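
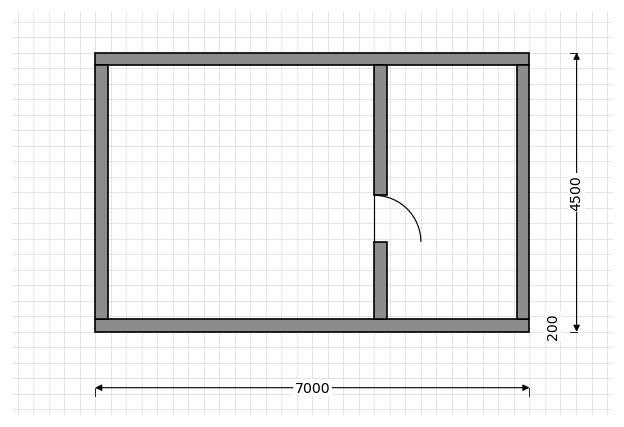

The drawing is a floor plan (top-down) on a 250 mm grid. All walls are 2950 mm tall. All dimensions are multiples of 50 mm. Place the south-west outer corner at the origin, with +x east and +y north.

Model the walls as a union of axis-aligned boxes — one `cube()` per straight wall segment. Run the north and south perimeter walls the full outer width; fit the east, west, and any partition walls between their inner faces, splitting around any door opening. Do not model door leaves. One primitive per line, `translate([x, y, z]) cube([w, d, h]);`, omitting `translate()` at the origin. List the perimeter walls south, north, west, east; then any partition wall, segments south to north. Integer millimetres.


cube([7000, 200, 2950]);
translate([0, 4300, 0]) cube([7000, 200, 2950]);
translate([0, 200, 0]) cube([200, 4100, 2950]);
translate([6800, 200, 0]) cube([200, 4100, 2950]);
translate([4500, 200, 0]) cube([200, 1250, 2950]);
translate([4500, 2200, 0]) cube([200, 2100, 2950]);


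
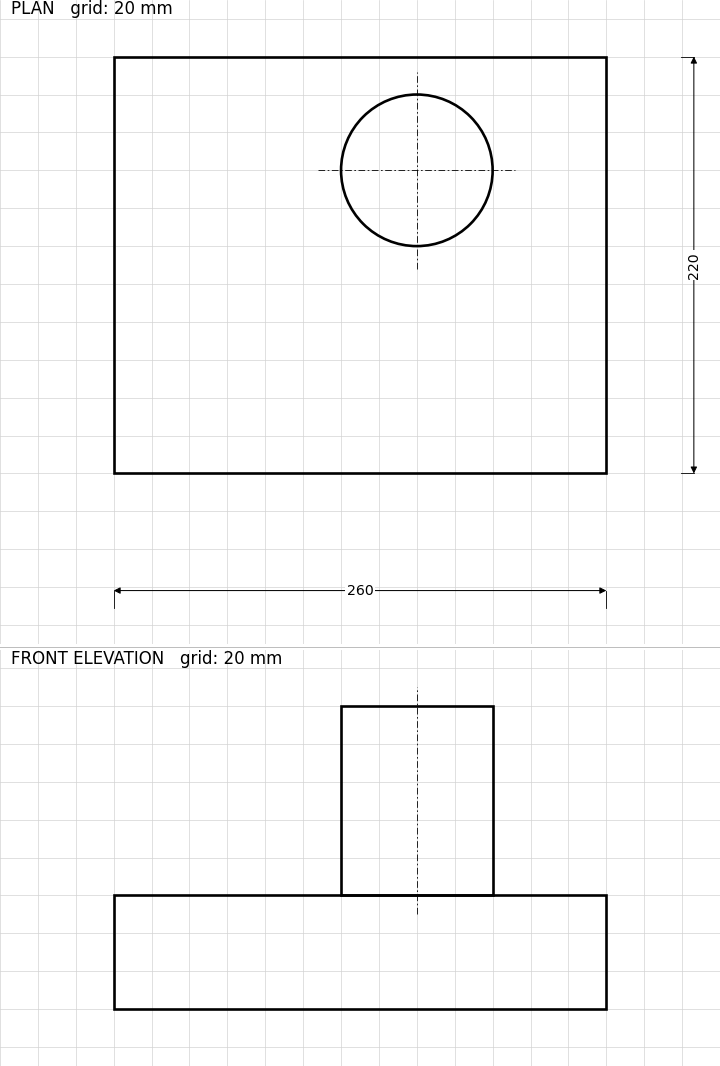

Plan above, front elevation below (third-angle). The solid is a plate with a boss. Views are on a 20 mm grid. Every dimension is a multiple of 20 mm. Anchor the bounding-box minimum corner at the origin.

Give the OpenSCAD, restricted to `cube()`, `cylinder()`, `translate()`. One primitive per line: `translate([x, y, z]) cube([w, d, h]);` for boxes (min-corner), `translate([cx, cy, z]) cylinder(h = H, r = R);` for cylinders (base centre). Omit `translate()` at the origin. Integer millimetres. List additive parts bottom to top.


cube([260, 220, 60]);
translate([160, 160, 60]) cylinder(h = 100, r = 40);


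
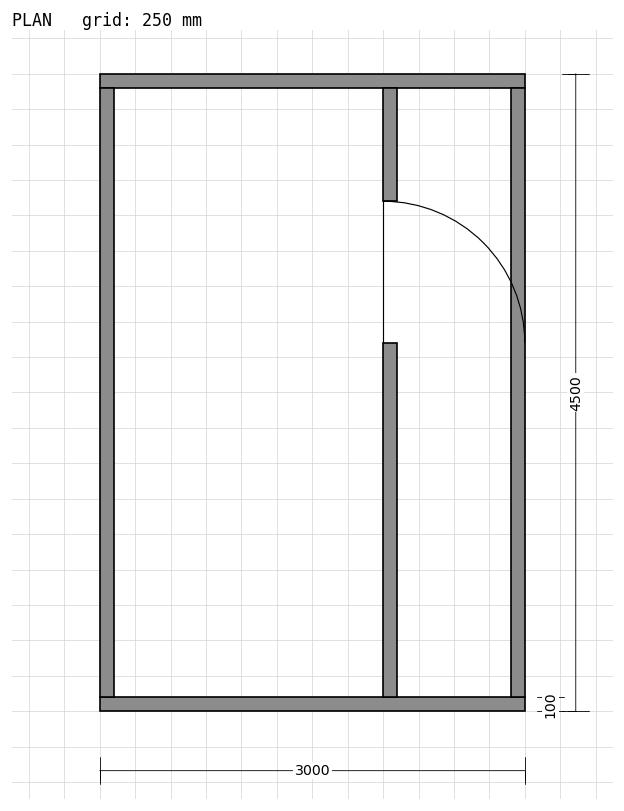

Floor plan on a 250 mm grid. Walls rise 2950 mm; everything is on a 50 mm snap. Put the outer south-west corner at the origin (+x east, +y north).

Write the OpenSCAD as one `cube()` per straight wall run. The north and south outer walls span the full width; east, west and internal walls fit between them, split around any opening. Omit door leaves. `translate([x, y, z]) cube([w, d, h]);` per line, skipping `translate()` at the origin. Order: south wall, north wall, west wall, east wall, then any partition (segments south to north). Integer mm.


cube([3000, 100, 2950]);
translate([0, 4400, 0]) cube([3000, 100, 2950]);
translate([0, 100, 0]) cube([100, 4300, 2950]);
translate([2900, 100, 0]) cube([100, 4300, 2950]);
translate([2000, 100, 0]) cube([100, 2500, 2950]);
translate([2000, 3600, 0]) cube([100, 800, 2950]);


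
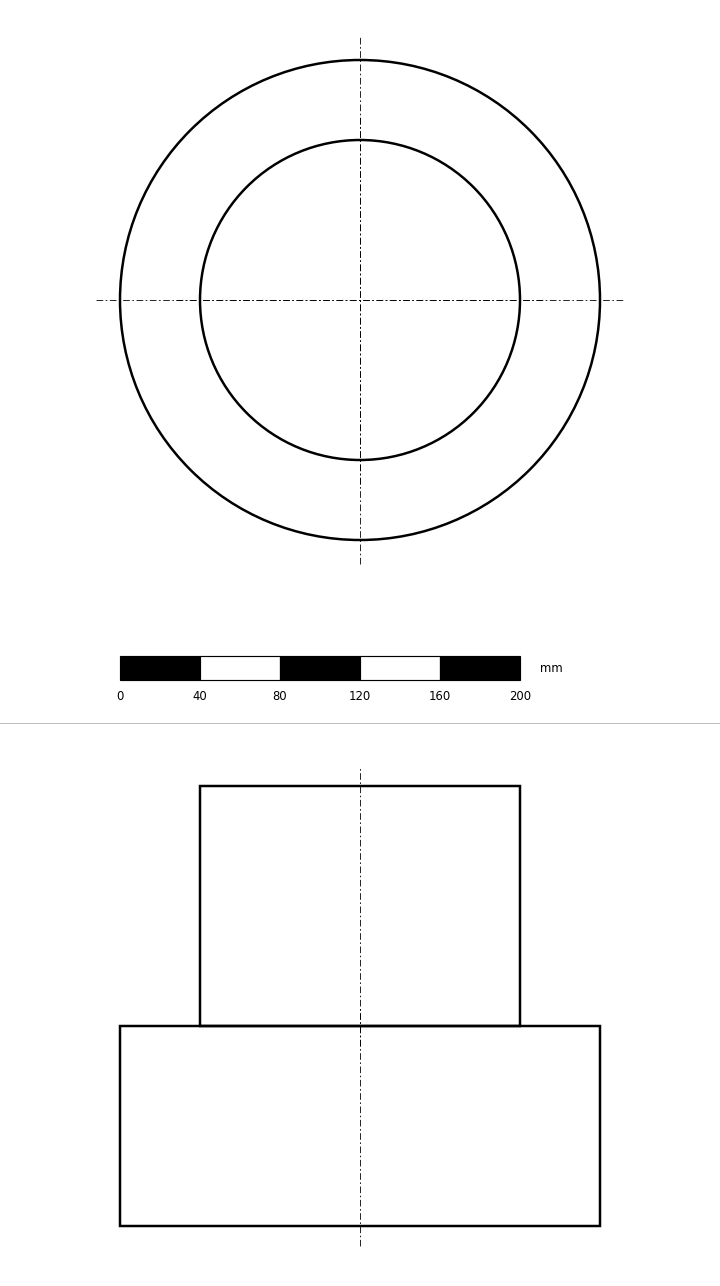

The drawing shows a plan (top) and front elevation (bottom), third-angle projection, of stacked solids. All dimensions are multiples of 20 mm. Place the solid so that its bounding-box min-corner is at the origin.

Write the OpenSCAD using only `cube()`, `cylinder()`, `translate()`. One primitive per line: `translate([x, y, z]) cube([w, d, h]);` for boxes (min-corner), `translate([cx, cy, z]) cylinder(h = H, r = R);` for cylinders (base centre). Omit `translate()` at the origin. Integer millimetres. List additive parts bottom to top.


translate([120, 120, 0]) cylinder(h = 100, r = 120);
translate([120, 120, 100]) cylinder(h = 120, r = 80);


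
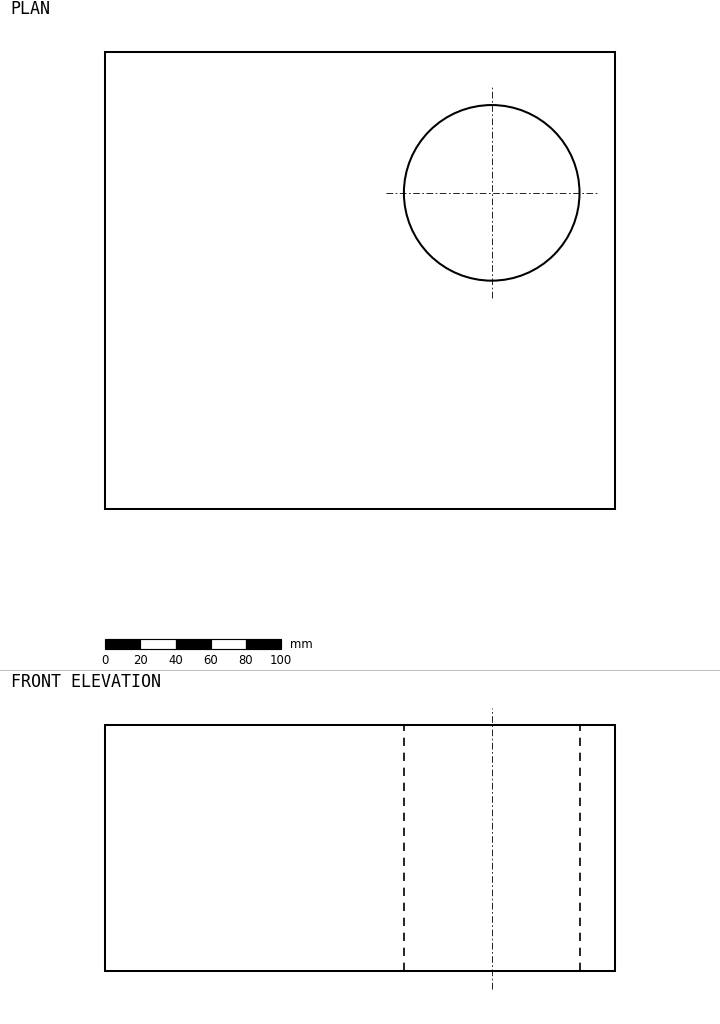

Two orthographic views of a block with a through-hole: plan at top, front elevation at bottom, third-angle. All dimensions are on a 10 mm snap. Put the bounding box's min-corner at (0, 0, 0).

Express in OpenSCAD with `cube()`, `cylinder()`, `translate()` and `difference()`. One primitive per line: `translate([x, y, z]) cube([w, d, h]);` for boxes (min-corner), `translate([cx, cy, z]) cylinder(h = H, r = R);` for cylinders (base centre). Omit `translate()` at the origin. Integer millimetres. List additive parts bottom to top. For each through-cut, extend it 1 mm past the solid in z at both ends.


difference() {
  cube([290, 260, 140]);
  translate([220, 180, -1]) cylinder(h = 142, r = 50);
}


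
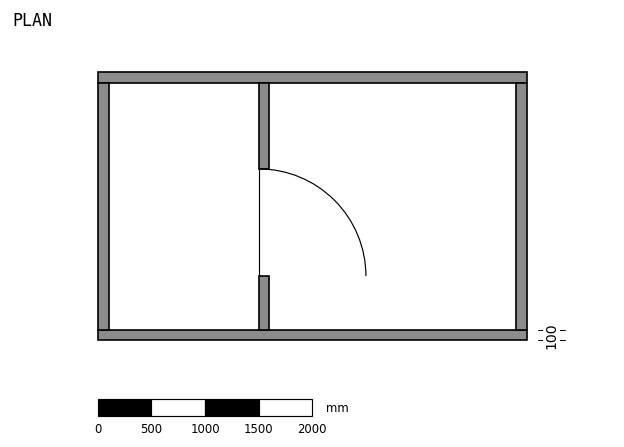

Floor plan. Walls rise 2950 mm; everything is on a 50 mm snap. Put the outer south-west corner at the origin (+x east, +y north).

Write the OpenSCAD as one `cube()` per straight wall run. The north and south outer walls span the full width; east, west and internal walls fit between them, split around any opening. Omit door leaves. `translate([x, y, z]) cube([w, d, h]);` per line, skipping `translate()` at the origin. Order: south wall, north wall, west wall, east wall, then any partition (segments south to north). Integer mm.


cube([4000, 100, 2950]);
translate([0, 2400, 0]) cube([4000, 100, 2950]);
translate([0, 100, 0]) cube([100, 2300, 2950]);
translate([3900, 100, 0]) cube([100, 2300, 2950]);
translate([1500, 100, 0]) cube([100, 500, 2950]);
translate([1500, 1600, 0]) cube([100, 800, 2950]);


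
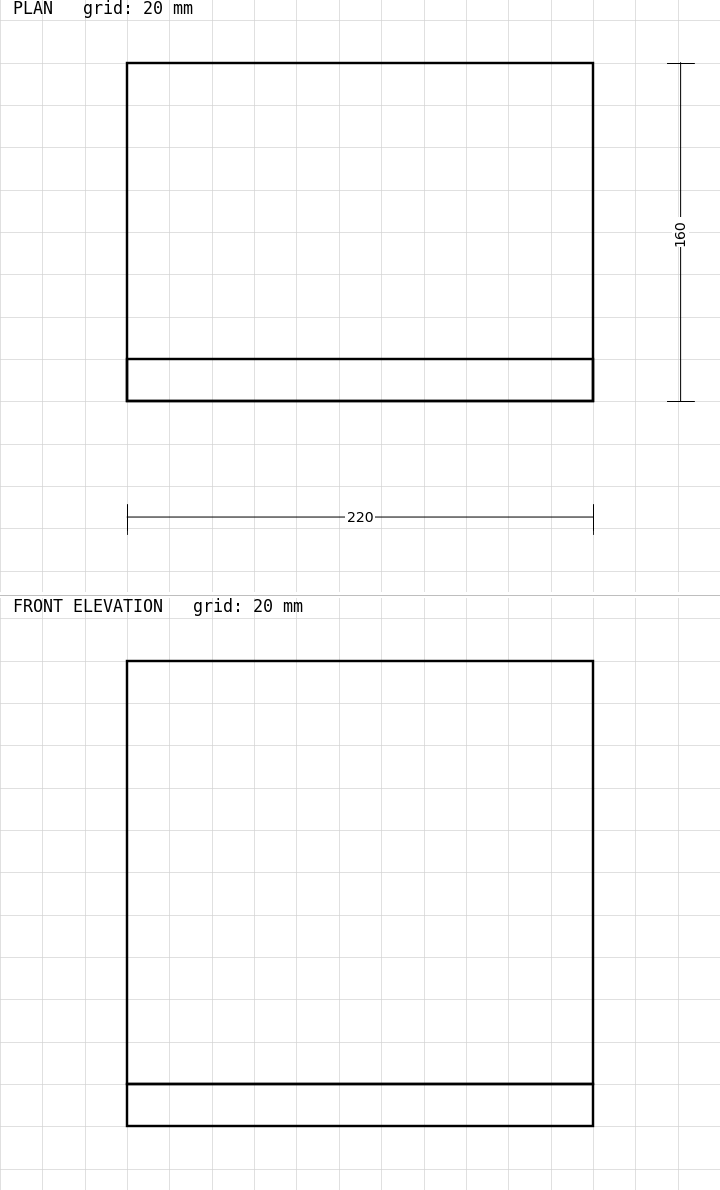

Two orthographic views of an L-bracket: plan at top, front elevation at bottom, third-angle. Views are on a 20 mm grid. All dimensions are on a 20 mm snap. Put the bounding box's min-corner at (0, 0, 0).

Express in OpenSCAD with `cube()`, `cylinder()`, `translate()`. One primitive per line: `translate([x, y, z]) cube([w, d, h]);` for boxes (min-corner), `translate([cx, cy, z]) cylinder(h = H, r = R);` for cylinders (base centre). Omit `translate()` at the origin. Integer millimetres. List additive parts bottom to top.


cube([220, 160, 20]);
translate([0, 0, 20]) cube([220, 20, 200]);


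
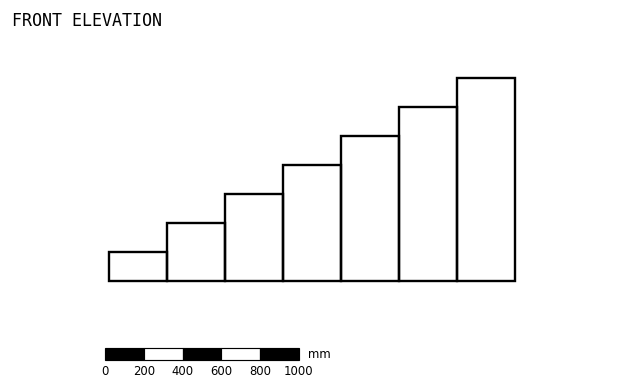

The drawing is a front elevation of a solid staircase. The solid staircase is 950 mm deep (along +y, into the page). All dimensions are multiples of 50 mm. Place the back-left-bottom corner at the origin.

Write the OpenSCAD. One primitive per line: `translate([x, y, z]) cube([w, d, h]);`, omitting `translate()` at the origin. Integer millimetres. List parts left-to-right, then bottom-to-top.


cube([300, 950, 150]);
translate([300, 0, 0]) cube([300, 950, 300]);
translate([600, 0, 0]) cube([300, 950, 450]);
translate([900, 0, 0]) cube([300, 950, 600]);
translate([1200, 0, 0]) cube([300, 950, 750]);
translate([1500, 0, 0]) cube([300, 950, 900]);
translate([1800, 0, 0]) cube([300, 950, 1050]);


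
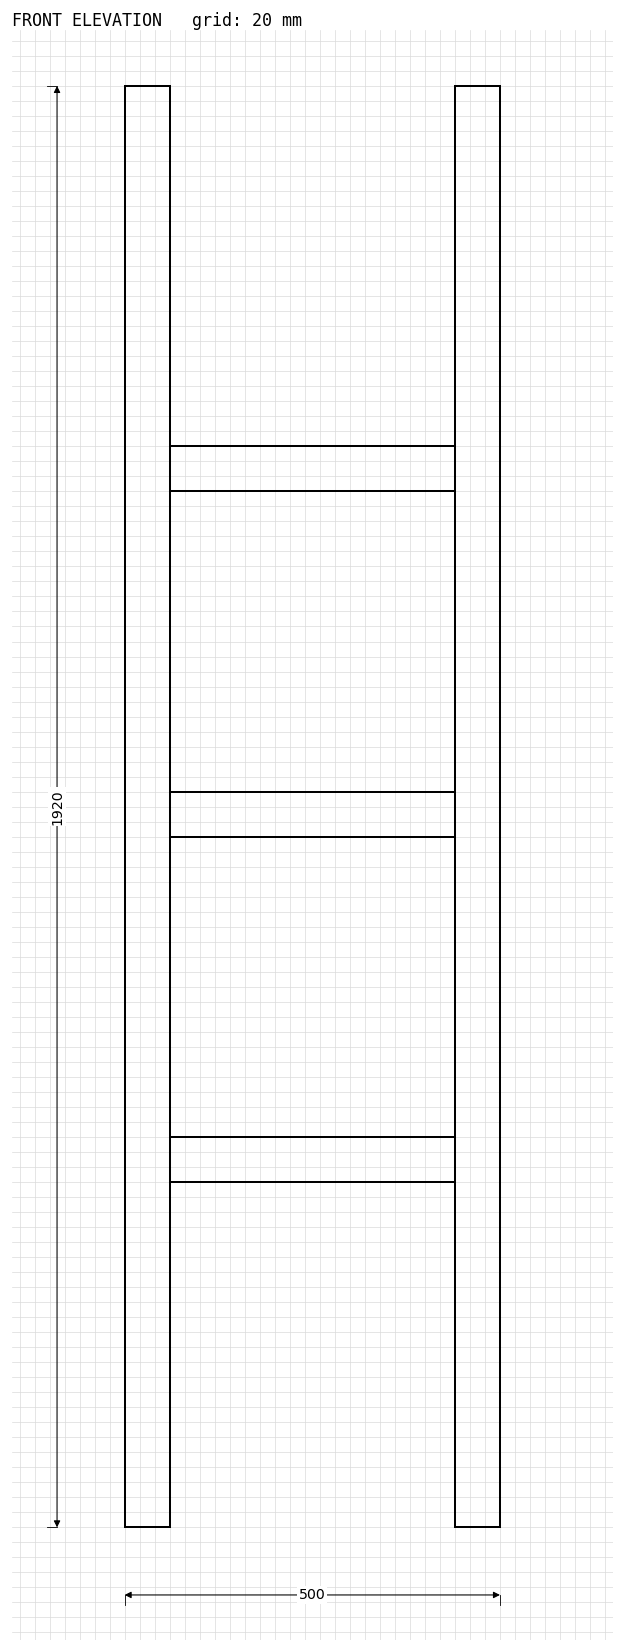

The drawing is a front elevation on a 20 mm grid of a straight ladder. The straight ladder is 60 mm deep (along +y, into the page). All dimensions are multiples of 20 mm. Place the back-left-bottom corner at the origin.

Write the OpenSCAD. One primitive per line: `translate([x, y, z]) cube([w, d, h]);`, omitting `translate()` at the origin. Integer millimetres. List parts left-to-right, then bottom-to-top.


cube([60, 60, 1920]);
translate([60, 0, 460]) cube([380, 60, 60]);
translate([60, 0, 920]) cube([380, 60, 60]);
translate([60, 0, 1380]) cube([380, 60, 60]);
translate([440, 0, 0]) cube([60, 60, 1920]);


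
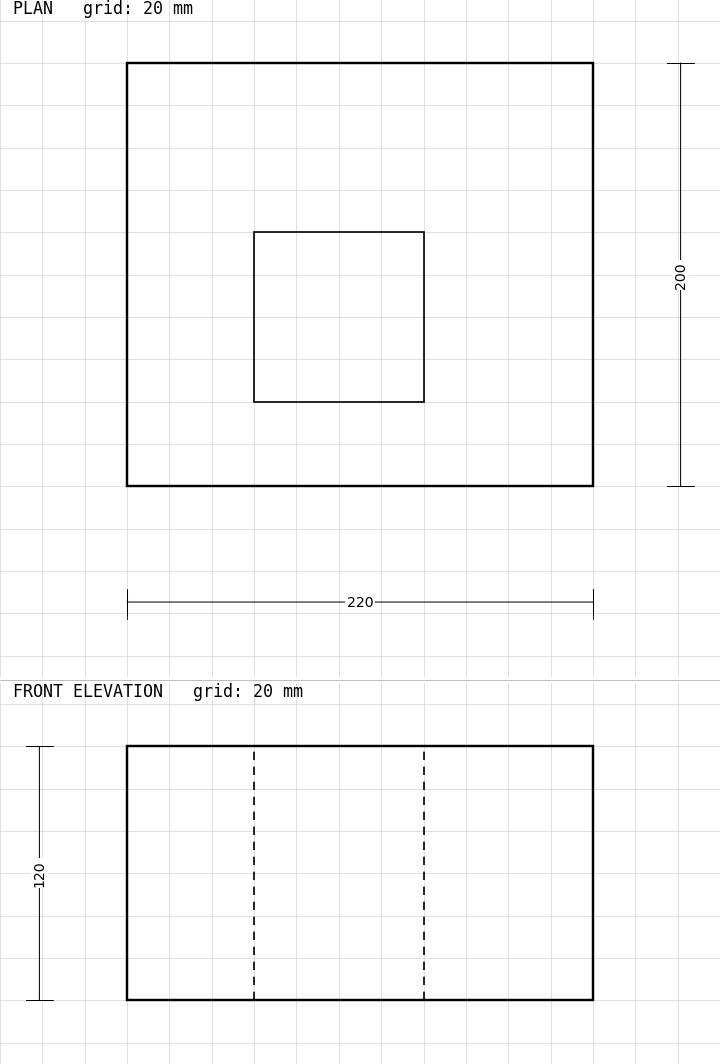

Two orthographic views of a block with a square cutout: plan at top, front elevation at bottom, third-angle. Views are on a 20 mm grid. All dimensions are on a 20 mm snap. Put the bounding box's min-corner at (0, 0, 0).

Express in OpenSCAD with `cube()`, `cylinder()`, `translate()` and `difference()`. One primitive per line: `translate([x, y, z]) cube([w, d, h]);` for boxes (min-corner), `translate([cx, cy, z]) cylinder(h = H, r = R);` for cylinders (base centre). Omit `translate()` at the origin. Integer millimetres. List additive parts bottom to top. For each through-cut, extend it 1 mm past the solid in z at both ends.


difference() {
  cube([220, 200, 120]);
  translate([60, 40, -1]) cube([80, 80, 122]);
}


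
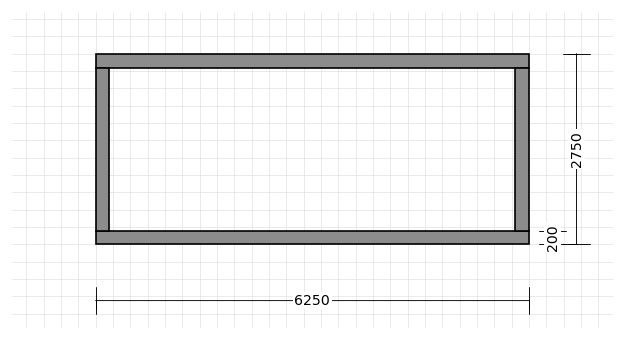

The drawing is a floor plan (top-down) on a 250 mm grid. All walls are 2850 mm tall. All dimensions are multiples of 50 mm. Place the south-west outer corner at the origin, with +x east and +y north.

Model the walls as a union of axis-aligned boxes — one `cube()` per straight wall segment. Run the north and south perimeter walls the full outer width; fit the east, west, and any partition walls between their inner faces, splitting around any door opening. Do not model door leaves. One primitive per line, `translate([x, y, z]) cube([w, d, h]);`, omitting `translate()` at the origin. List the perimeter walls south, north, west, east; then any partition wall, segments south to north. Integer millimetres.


cube([6250, 200, 2850]);
translate([0, 2550, 0]) cube([6250, 200, 2850]);
translate([0, 200, 0]) cube([200, 2350, 2850]);
translate([6050, 200, 0]) cube([200, 2350, 2850]);


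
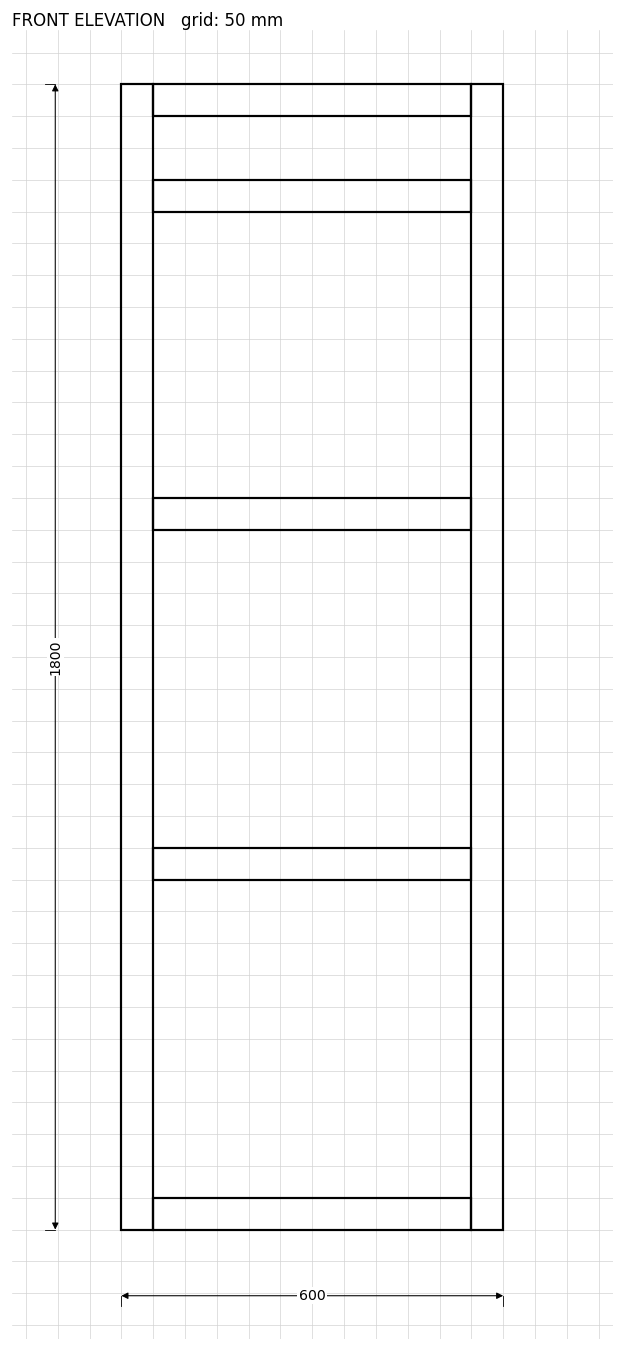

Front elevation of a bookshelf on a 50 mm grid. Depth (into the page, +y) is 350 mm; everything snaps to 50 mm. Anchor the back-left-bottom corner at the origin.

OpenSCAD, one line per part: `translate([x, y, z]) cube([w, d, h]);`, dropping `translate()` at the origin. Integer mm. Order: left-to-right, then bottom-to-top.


cube([50, 350, 1800]);
translate([50, 0, 0]) cube([500, 350, 50]);
translate([50, 0, 550]) cube([500, 350, 50]);
translate([50, 0, 1100]) cube([500, 350, 50]);
translate([50, 0, 1600]) cube([500, 350, 50]);
translate([50, 0, 1750]) cube([500, 350, 50]);
translate([550, 0, 0]) cube([50, 350, 1800]);


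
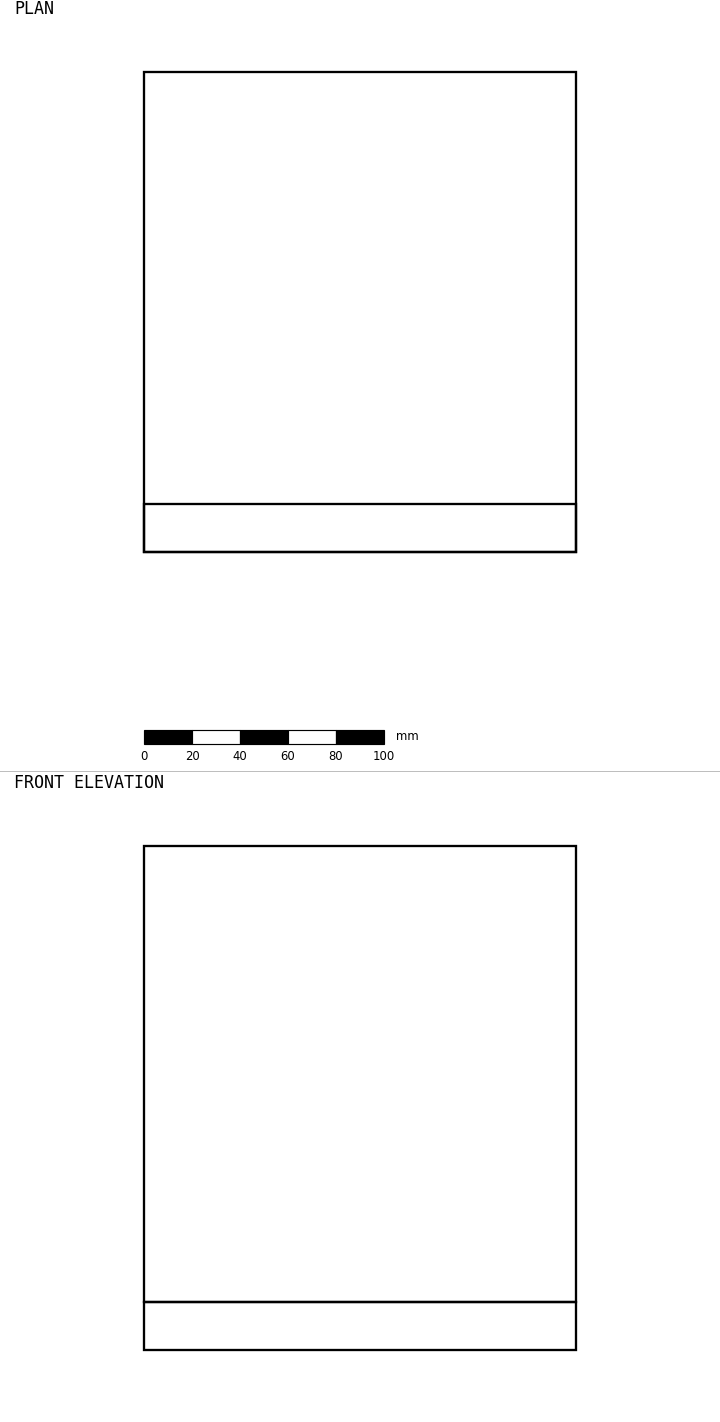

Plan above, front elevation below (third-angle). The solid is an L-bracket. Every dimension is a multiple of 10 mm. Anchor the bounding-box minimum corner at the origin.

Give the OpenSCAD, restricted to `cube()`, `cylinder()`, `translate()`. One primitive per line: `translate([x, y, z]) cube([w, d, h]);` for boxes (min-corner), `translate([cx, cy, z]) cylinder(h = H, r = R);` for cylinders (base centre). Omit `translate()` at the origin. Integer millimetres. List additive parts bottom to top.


cube([180, 200, 20]);
translate([0, 0, 20]) cube([180, 20, 190]);


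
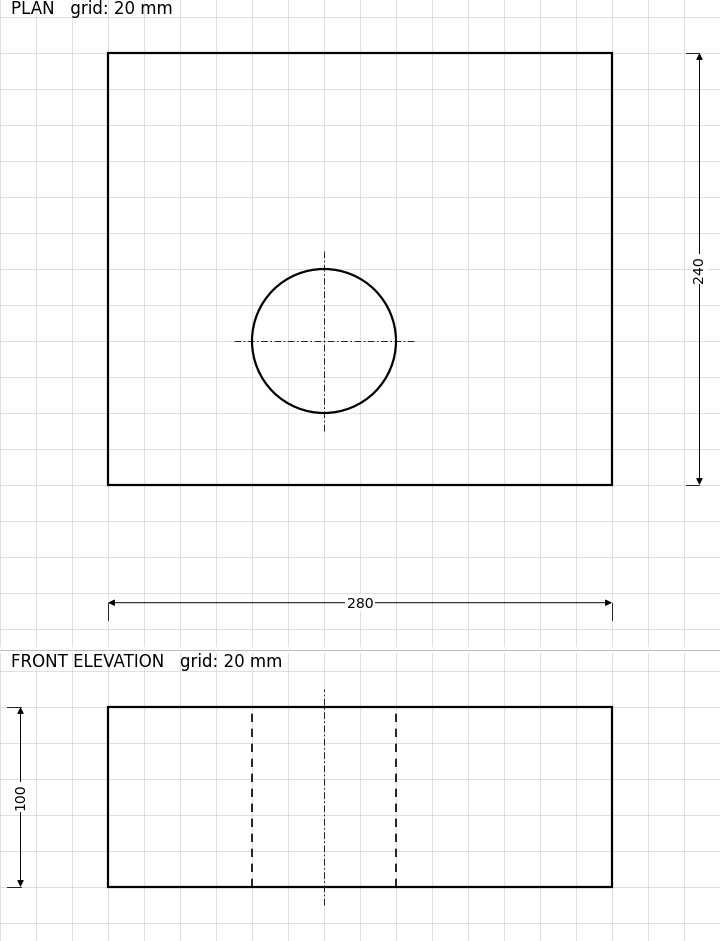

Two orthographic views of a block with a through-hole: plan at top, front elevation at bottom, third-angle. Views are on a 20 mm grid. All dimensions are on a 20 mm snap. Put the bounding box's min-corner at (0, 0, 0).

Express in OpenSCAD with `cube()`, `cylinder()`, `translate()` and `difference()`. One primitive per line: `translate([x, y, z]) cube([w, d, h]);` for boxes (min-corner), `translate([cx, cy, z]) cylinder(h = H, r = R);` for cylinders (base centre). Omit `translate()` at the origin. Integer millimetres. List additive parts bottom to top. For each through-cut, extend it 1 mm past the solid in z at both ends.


difference() {
  cube([280, 240, 100]);
  translate([120, 80, -1]) cylinder(h = 102, r = 40);
}


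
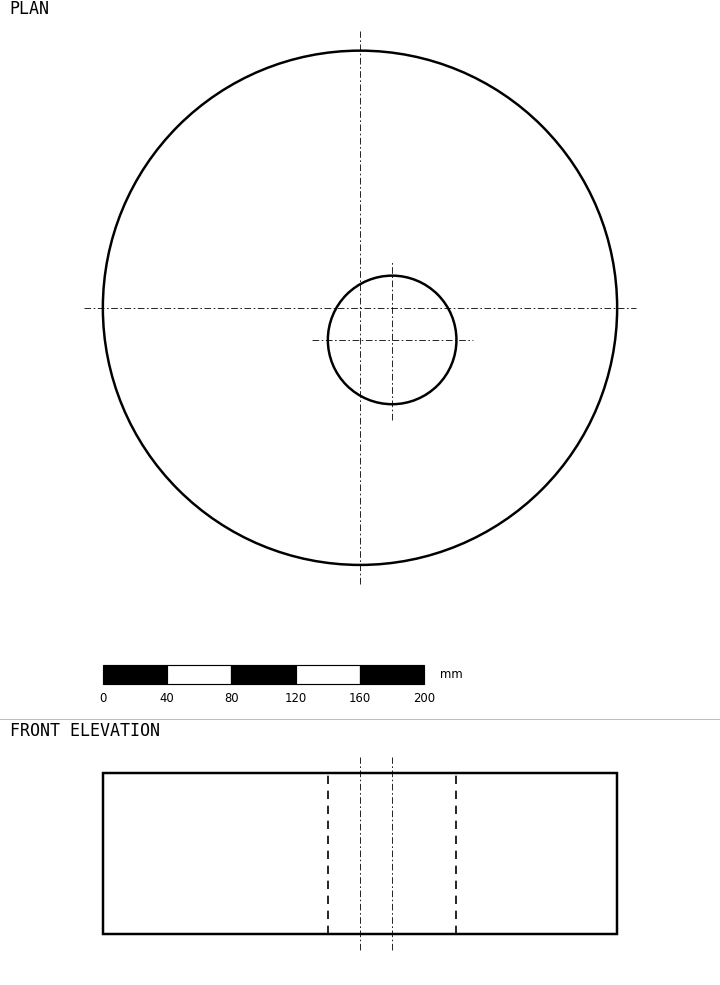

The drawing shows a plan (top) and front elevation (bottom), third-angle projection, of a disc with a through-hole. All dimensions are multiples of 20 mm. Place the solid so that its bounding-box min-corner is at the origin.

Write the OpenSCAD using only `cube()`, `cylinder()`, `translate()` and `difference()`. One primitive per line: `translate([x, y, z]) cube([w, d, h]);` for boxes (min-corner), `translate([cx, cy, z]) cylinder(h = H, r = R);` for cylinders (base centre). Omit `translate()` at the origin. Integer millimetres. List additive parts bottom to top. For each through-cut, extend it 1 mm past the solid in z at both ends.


difference() {
  translate([160, 160, 0]) cylinder(h = 100, r = 160);
  translate([180, 140, -1]) cylinder(h = 102, r = 40);
}


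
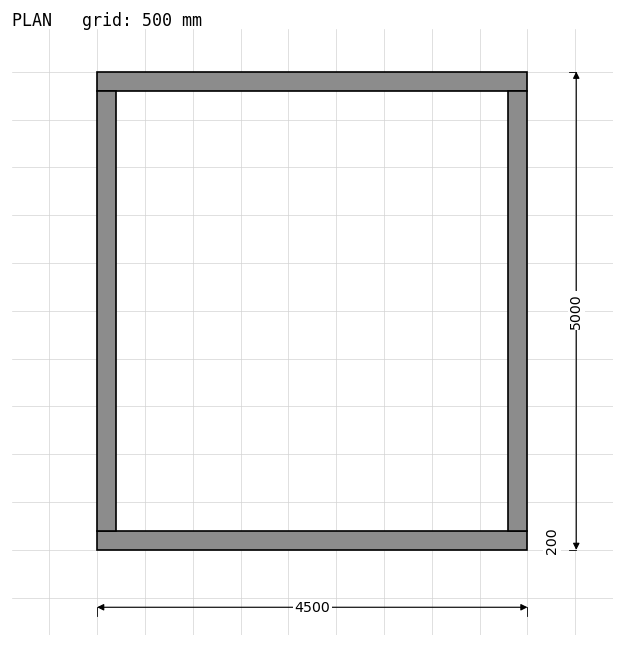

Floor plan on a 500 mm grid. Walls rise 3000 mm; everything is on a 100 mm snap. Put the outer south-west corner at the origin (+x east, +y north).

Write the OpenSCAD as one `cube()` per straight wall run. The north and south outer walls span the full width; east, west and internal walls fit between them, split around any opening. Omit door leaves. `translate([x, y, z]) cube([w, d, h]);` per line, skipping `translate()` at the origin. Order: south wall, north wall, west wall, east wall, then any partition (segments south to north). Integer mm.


cube([4500, 200, 3000]);
translate([0, 4800, 0]) cube([4500, 200, 3000]);
translate([0, 200, 0]) cube([200, 4600, 3000]);
translate([4300, 200, 0]) cube([200, 4600, 3000]);


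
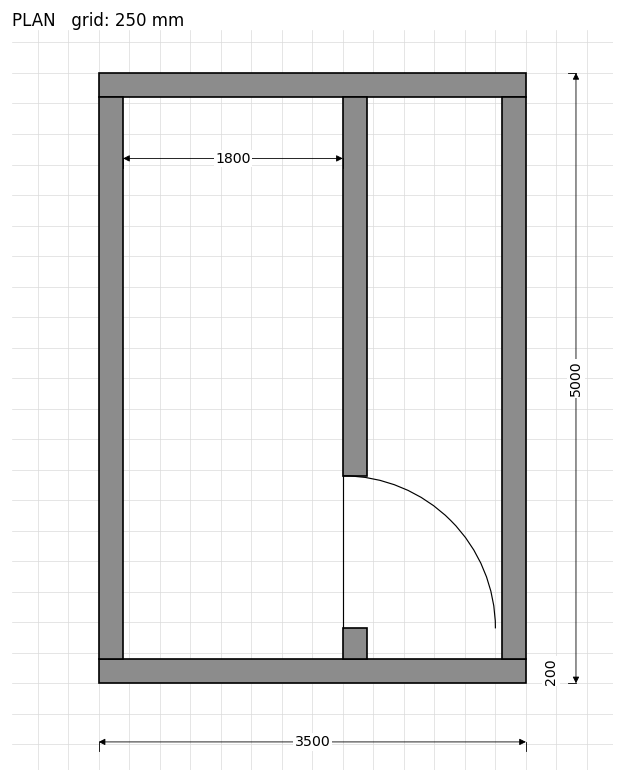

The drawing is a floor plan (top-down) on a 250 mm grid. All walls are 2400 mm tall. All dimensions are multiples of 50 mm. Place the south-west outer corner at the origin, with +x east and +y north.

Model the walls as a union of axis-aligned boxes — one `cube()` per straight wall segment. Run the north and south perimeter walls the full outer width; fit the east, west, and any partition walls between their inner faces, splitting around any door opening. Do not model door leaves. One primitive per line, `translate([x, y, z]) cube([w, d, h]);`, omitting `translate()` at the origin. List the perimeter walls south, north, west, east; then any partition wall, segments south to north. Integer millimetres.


cube([3500, 200, 2400]);
translate([0, 4800, 0]) cube([3500, 200, 2400]);
translate([0, 200, 0]) cube([200, 4600, 2400]);
translate([3300, 200, 0]) cube([200, 4600, 2400]);
translate([2000, 200, 0]) cube([200, 250, 2400]);
translate([2000, 1700, 0]) cube([200, 3100, 2400]);


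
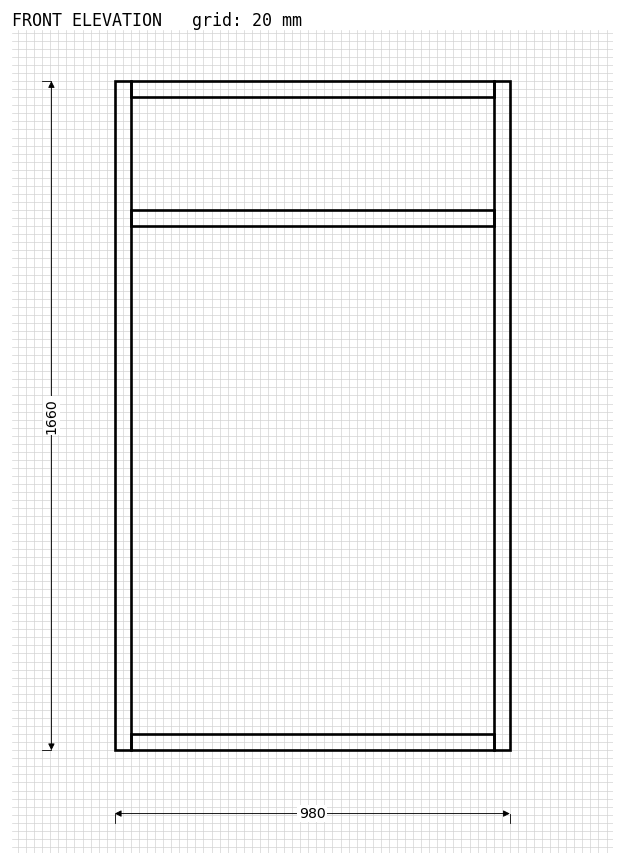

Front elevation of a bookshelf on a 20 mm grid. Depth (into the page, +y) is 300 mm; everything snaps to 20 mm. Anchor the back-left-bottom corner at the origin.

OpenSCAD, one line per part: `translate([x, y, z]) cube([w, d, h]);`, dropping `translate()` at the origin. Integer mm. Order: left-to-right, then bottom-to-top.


cube([40, 300, 1660]);
translate([40, 0, 0]) cube([900, 300, 40]);
translate([40, 0, 1300]) cube([900, 300, 40]);
translate([40, 0, 1620]) cube([900, 300, 40]);
translate([940, 0, 0]) cube([40, 300, 1660]);


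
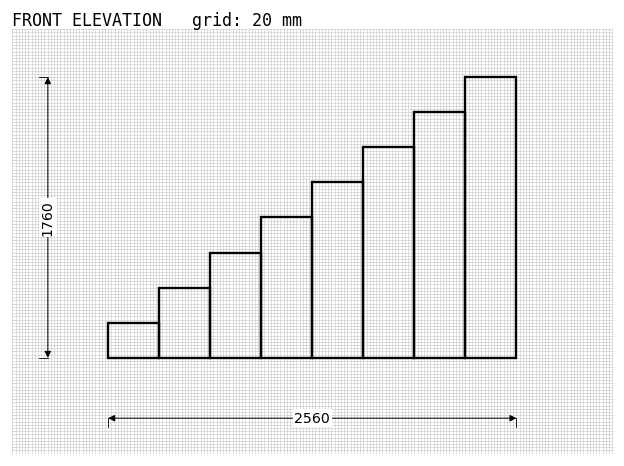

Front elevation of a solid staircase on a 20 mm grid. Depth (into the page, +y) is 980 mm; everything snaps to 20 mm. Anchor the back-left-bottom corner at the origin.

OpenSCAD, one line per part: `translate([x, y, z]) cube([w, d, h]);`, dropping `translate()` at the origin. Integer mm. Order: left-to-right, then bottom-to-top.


cube([320, 980, 220]);
translate([320, 0, 0]) cube([320, 980, 440]);
translate([640, 0, 0]) cube([320, 980, 660]);
translate([960, 0, 0]) cube([320, 980, 880]);
translate([1280, 0, 0]) cube([320, 980, 1100]);
translate([1600, 0, 0]) cube([320, 980, 1320]);
translate([1920, 0, 0]) cube([320, 980, 1540]);
translate([2240, 0, 0]) cube([320, 980, 1760]);


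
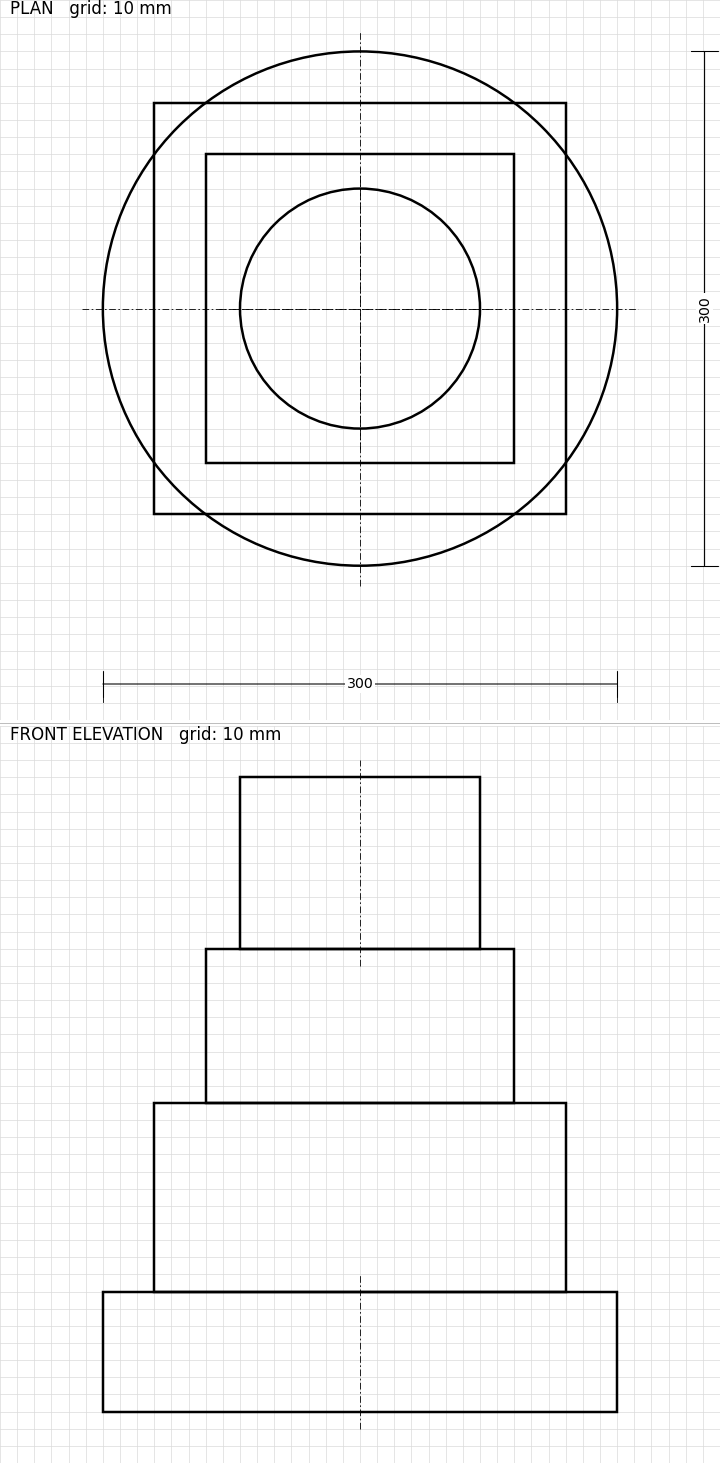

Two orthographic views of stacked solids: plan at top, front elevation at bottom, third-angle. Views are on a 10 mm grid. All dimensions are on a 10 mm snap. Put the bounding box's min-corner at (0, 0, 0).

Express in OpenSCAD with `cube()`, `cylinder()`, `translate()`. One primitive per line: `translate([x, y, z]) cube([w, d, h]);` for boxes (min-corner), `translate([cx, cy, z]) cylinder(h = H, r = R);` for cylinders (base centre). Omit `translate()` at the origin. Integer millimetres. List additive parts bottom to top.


translate([150, 150, 0]) cylinder(h = 70, r = 150);
translate([30, 30, 70]) cube([240, 240, 110]);
translate([60, 60, 180]) cube([180, 180, 90]);
translate([150, 150, 270]) cylinder(h = 100, r = 70);


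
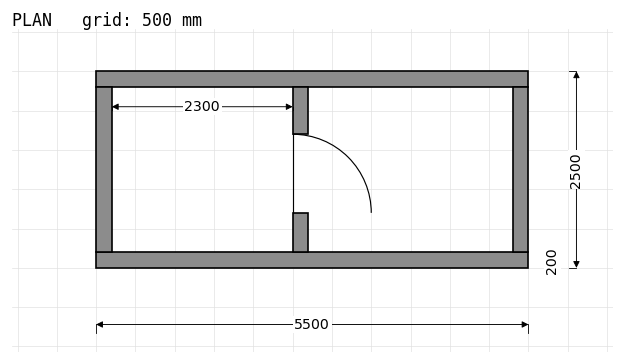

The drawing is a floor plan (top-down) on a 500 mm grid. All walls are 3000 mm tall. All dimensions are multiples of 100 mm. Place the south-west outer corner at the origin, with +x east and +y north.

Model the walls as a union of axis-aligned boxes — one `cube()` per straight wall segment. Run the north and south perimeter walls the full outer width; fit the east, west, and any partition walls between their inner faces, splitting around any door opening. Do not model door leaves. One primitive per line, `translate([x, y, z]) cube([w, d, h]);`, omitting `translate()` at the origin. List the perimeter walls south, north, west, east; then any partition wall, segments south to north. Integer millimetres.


cube([5500, 200, 3000]);
translate([0, 2300, 0]) cube([5500, 200, 3000]);
translate([0, 200, 0]) cube([200, 2100, 3000]);
translate([5300, 200, 0]) cube([200, 2100, 3000]);
translate([2500, 200, 0]) cube([200, 500, 3000]);
translate([2500, 1700, 0]) cube([200, 600, 3000]);


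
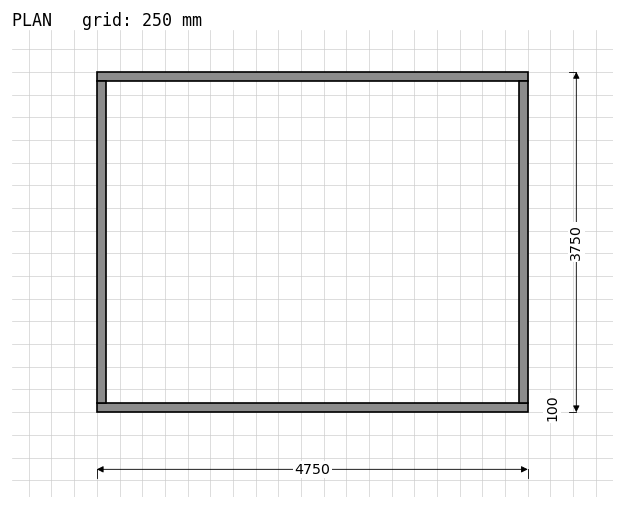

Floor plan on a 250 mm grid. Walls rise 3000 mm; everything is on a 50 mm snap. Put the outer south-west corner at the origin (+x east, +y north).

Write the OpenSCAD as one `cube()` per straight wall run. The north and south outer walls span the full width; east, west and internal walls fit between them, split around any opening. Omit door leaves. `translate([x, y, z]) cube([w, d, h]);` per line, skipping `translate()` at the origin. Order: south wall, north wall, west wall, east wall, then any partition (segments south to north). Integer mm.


cube([4750, 100, 3000]);
translate([0, 3650, 0]) cube([4750, 100, 3000]);
translate([0, 100, 0]) cube([100, 3550, 3000]);
translate([4650, 100, 0]) cube([100, 3550, 3000]);


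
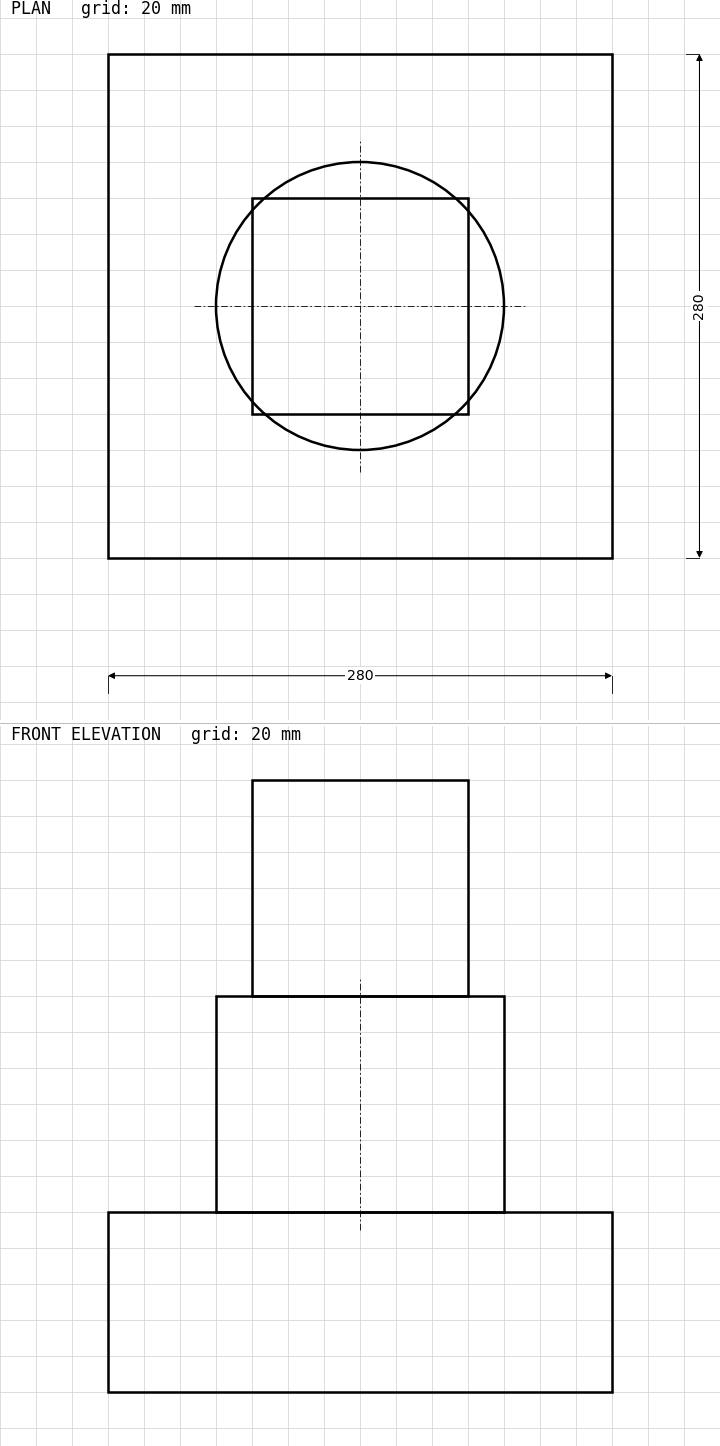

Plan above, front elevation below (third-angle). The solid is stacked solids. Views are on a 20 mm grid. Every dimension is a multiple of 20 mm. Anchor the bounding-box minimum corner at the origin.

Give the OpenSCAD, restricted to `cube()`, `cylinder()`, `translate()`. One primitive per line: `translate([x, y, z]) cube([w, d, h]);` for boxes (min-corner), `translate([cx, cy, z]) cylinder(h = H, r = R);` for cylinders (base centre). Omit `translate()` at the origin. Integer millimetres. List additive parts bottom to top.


cube([280, 280, 100]);
translate([140, 140, 100]) cylinder(h = 120, r = 80);
translate([80, 80, 220]) cube([120, 120, 120]);


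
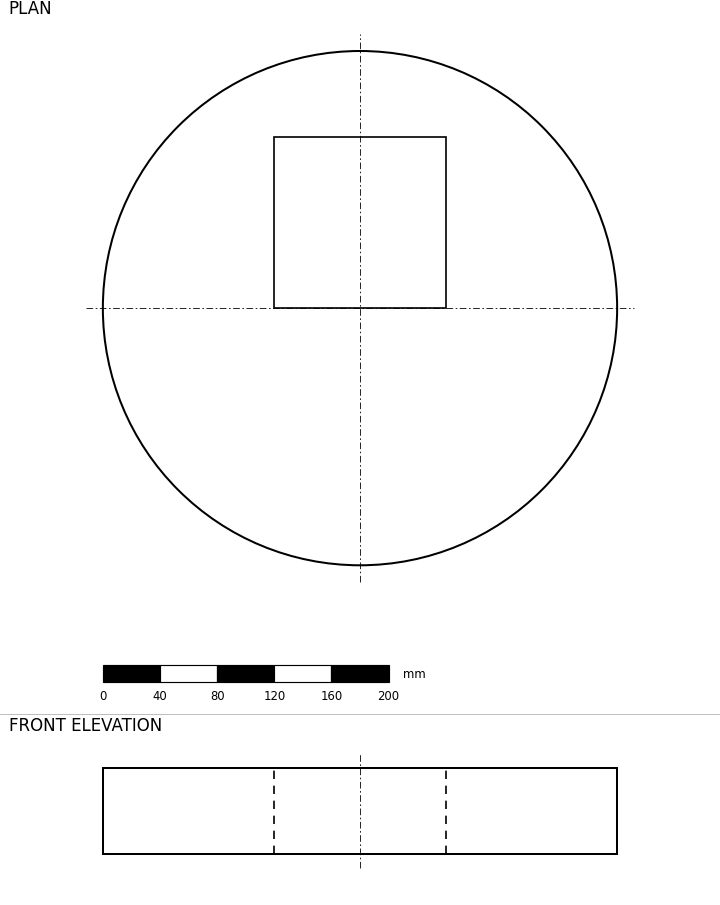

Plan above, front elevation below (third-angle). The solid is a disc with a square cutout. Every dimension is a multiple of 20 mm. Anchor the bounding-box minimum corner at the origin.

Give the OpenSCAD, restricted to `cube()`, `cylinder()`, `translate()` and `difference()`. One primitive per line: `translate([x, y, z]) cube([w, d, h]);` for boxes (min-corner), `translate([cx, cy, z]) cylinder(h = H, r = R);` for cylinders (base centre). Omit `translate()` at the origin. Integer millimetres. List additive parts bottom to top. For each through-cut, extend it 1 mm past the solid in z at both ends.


difference() {
  translate([180, 180, 0]) cylinder(h = 60, r = 180);
  translate([120, 180, -1]) cube([120, 120, 62]);
}


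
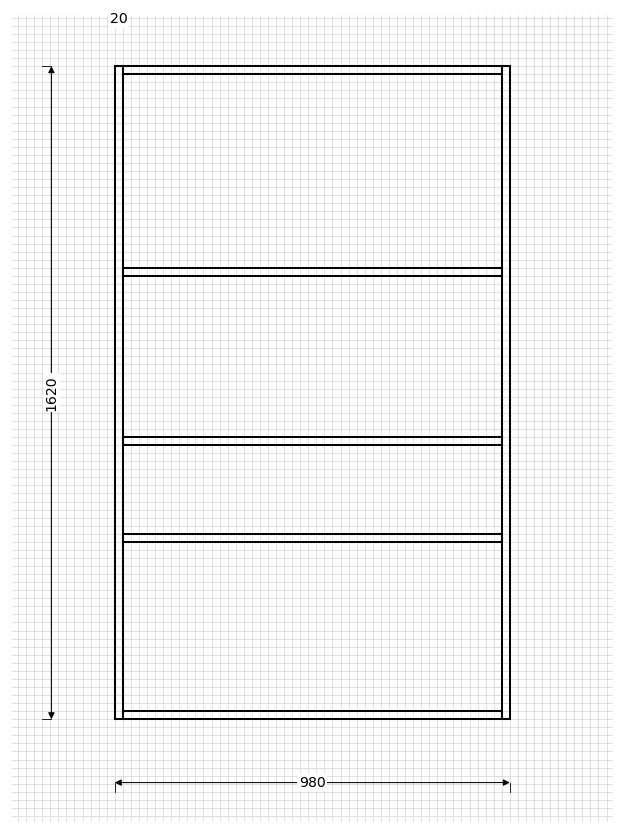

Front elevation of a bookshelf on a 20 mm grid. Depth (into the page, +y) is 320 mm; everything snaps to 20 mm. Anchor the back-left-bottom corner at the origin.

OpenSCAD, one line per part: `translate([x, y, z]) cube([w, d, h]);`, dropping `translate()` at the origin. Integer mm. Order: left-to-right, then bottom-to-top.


cube([20, 320, 1620]);
translate([20, 0, 0]) cube([940, 320, 20]);
translate([20, 0, 440]) cube([940, 320, 20]);
translate([20, 0, 680]) cube([940, 320, 20]);
translate([20, 0, 1100]) cube([940, 320, 20]);
translate([20, 0, 1600]) cube([940, 320, 20]);
translate([960, 0, 0]) cube([20, 320, 1620]);


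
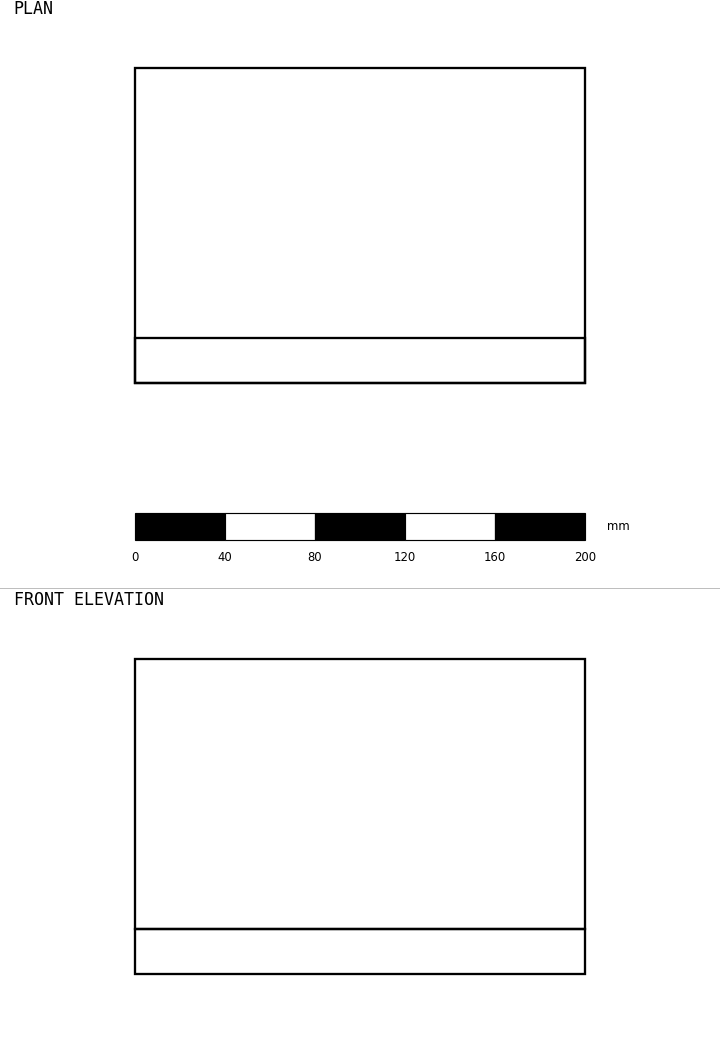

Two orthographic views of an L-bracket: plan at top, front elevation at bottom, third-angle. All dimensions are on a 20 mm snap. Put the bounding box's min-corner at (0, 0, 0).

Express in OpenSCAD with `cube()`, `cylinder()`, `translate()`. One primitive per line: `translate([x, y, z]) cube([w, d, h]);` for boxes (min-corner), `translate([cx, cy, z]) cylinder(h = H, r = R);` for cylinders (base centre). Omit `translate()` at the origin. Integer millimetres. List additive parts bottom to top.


cube([200, 140, 20]);
translate([0, 0, 20]) cube([200, 20, 120]);


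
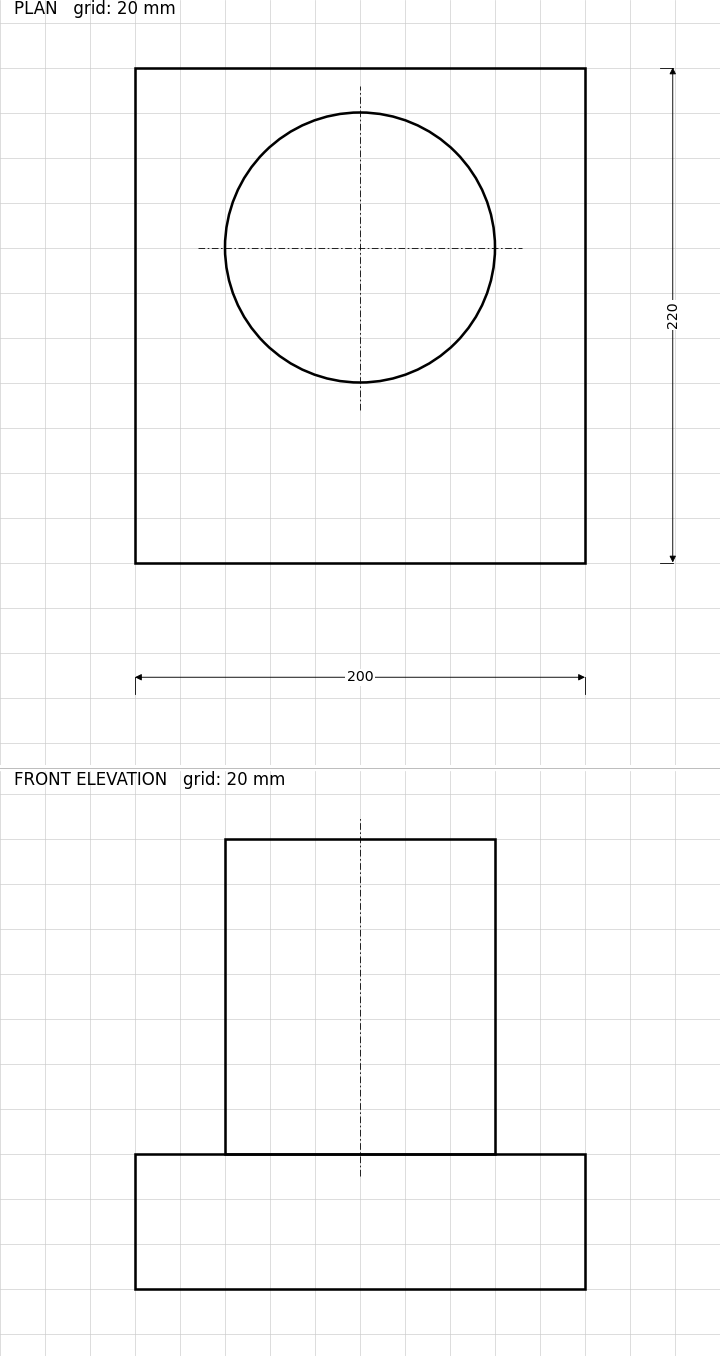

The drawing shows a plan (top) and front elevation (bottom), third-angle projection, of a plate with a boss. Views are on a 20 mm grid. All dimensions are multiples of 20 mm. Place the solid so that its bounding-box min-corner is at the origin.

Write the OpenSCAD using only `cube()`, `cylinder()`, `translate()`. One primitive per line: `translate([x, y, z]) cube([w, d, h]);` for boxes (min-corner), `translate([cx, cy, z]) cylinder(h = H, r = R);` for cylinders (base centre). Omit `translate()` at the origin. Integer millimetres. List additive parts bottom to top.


cube([200, 220, 60]);
translate([100, 140, 60]) cylinder(h = 140, r = 60);


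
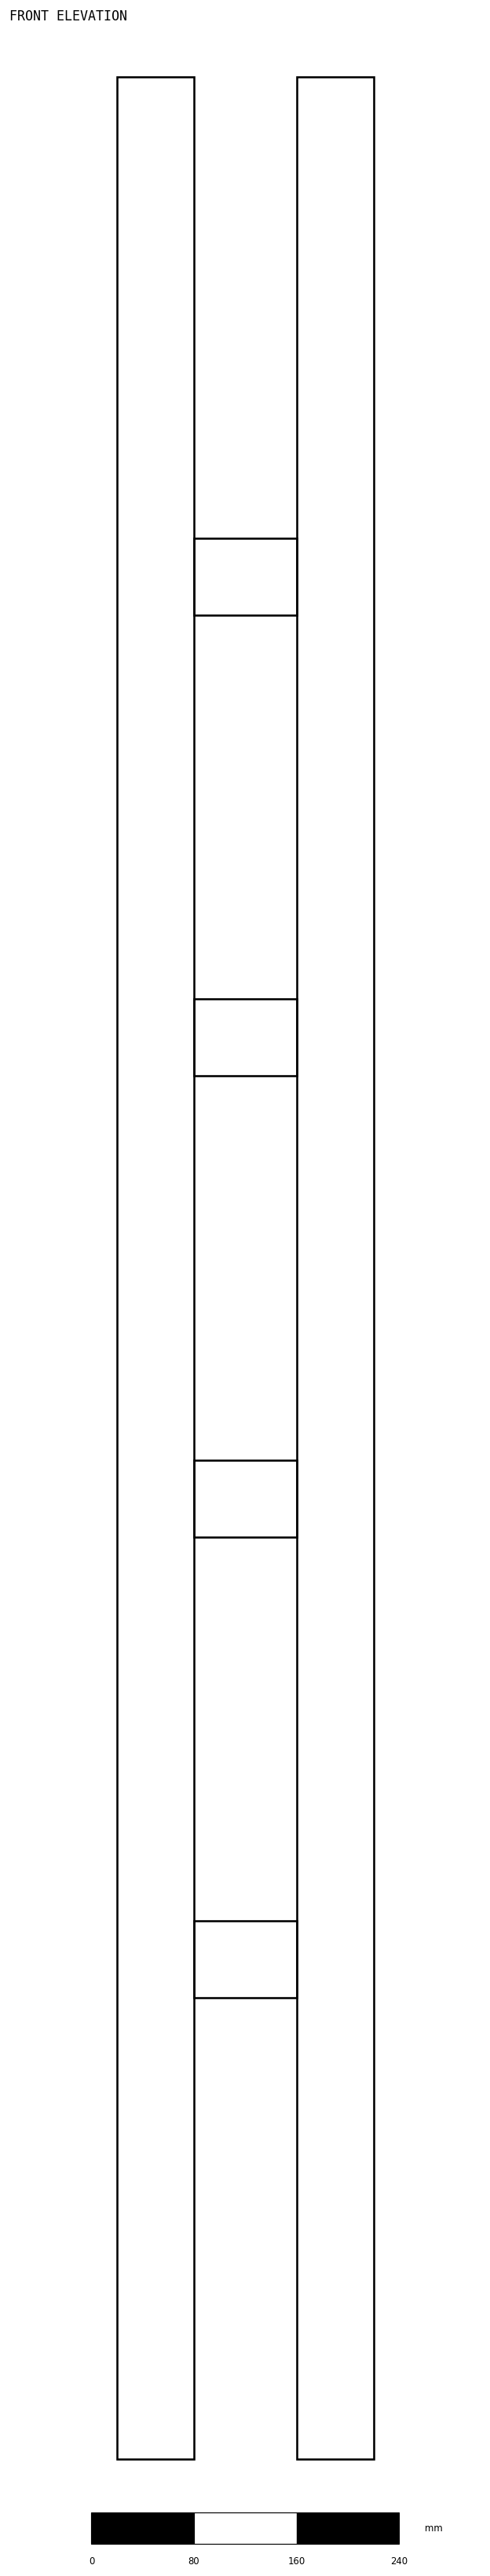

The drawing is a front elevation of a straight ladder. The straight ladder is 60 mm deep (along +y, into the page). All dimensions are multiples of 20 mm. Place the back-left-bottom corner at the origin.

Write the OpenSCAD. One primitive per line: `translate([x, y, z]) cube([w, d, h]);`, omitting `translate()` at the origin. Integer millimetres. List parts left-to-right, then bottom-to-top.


cube([60, 60, 1860]);
translate([60, 0, 360]) cube([80, 60, 60]);
translate([60, 0, 720]) cube([80, 60, 60]);
translate([60, 0, 1080]) cube([80, 60, 60]);
translate([60, 0, 1440]) cube([80, 60, 60]);
translate([140, 0, 0]) cube([60, 60, 1860]);


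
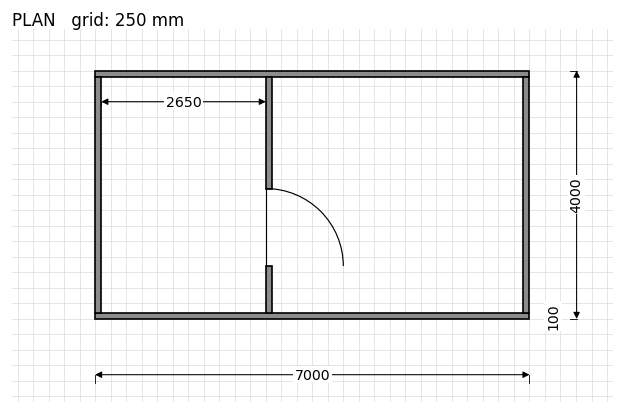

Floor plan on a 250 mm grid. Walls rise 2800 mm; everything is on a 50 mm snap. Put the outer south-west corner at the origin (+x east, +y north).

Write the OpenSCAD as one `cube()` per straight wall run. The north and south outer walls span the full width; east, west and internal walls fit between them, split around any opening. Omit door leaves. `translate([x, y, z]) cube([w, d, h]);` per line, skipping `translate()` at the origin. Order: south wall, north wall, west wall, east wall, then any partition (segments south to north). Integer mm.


cube([7000, 100, 2800]);
translate([0, 3900, 0]) cube([7000, 100, 2800]);
translate([0, 100, 0]) cube([100, 3800, 2800]);
translate([6900, 100, 0]) cube([100, 3800, 2800]);
translate([2750, 100, 0]) cube([100, 750, 2800]);
translate([2750, 2100, 0]) cube([100, 1800, 2800]);


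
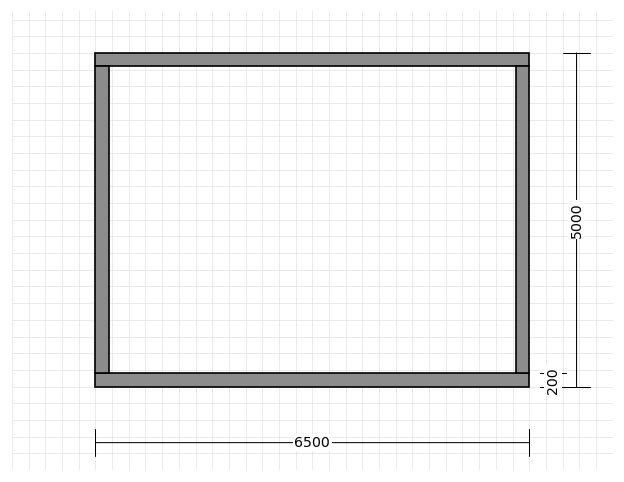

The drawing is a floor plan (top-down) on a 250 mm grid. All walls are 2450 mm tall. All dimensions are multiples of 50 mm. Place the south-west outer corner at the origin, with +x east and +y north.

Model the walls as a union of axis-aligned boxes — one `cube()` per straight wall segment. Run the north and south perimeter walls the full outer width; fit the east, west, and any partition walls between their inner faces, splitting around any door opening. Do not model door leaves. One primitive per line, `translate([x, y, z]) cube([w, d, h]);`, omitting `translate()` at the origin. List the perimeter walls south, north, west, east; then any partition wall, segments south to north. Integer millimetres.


cube([6500, 200, 2450]);
translate([0, 4800, 0]) cube([6500, 200, 2450]);
translate([0, 200, 0]) cube([200, 4600, 2450]);
translate([6300, 200, 0]) cube([200, 4600, 2450]);


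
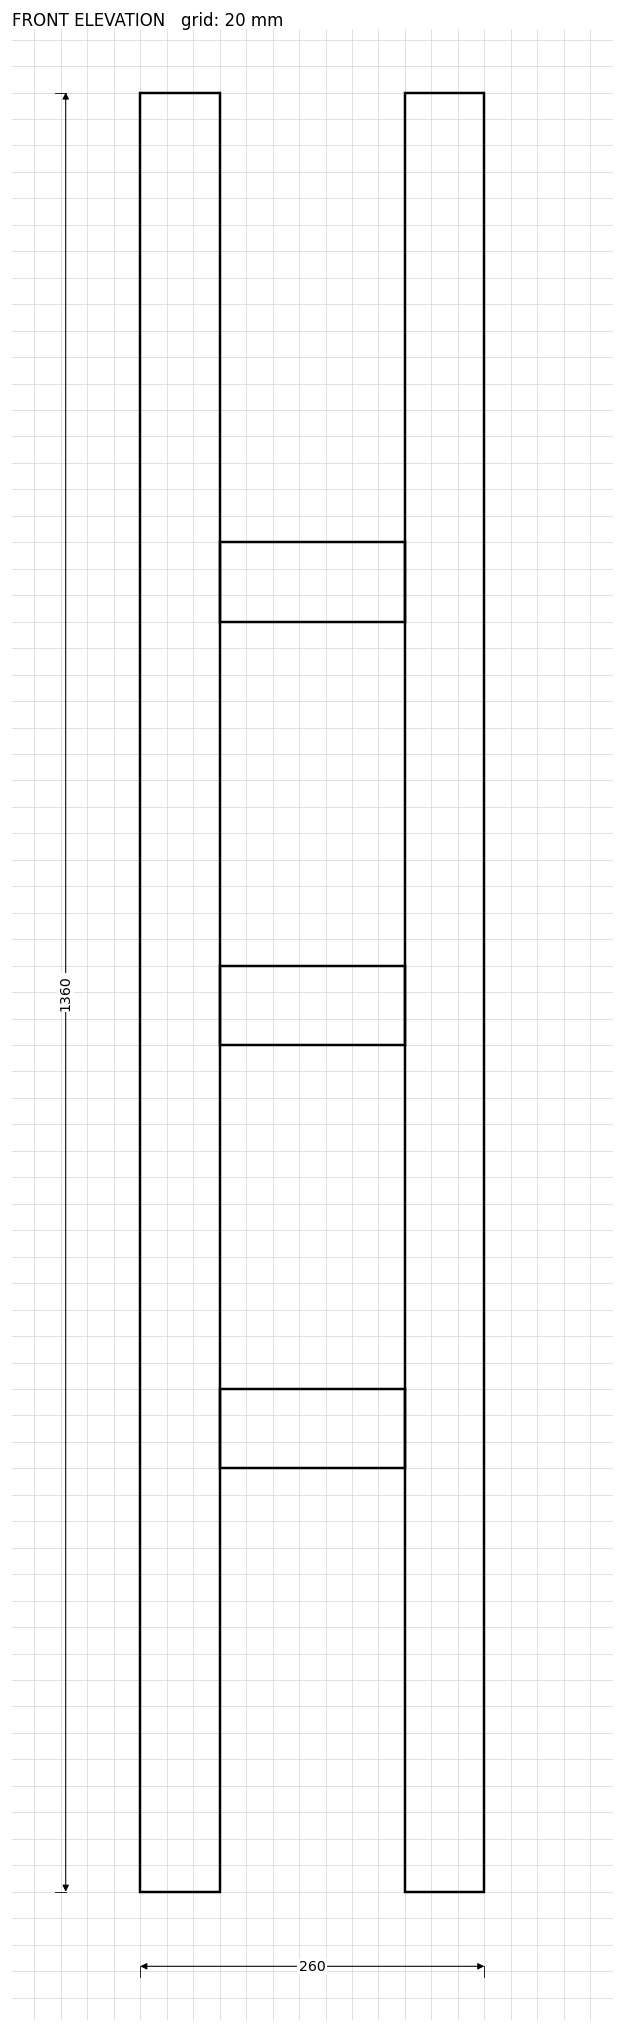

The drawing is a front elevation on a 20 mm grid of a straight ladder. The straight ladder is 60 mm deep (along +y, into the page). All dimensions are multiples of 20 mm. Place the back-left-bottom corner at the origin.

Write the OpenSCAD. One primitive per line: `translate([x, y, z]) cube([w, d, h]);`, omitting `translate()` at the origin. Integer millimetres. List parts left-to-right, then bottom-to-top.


cube([60, 60, 1360]);
translate([60, 0, 320]) cube([140, 60, 60]);
translate([60, 0, 640]) cube([140, 60, 60]);
translate([60, 0, 960]) cube([140, 60, 60]);
translate([200, 0, 0]) cube([60, 60, 1360]);


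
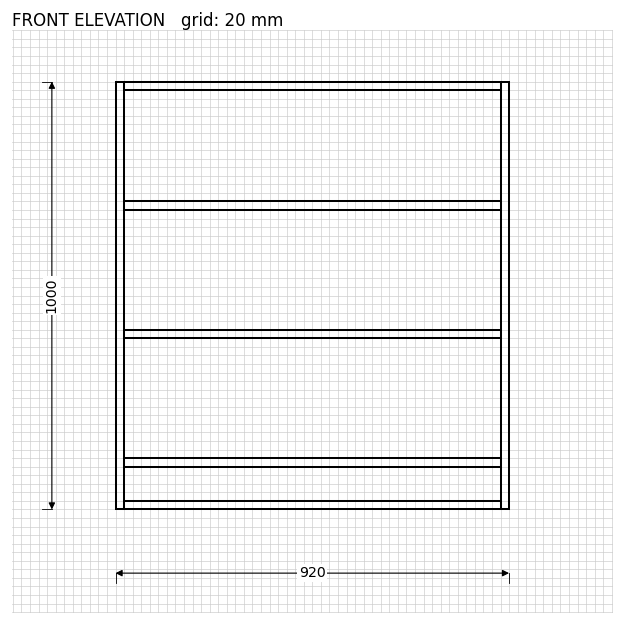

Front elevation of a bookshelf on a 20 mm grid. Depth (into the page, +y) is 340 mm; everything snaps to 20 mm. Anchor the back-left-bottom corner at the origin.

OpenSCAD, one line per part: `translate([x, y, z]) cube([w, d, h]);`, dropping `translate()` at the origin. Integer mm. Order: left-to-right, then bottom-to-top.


cube([20, 340, 1000]);
translate([20, 0, 0]) cube([880, 340, 20]);
translate([20, 0, 100]) cube([880, 340, 20]);
translate([20, 0, 400]) cube([880, 340, 20]);
translate([20, 0, 700]) cube([880, 340, 20]);
translate([20, 0, 980]) cube([880, 340, 20]);
translate([900, 0, 0]) cube([20, 340, 1000]);


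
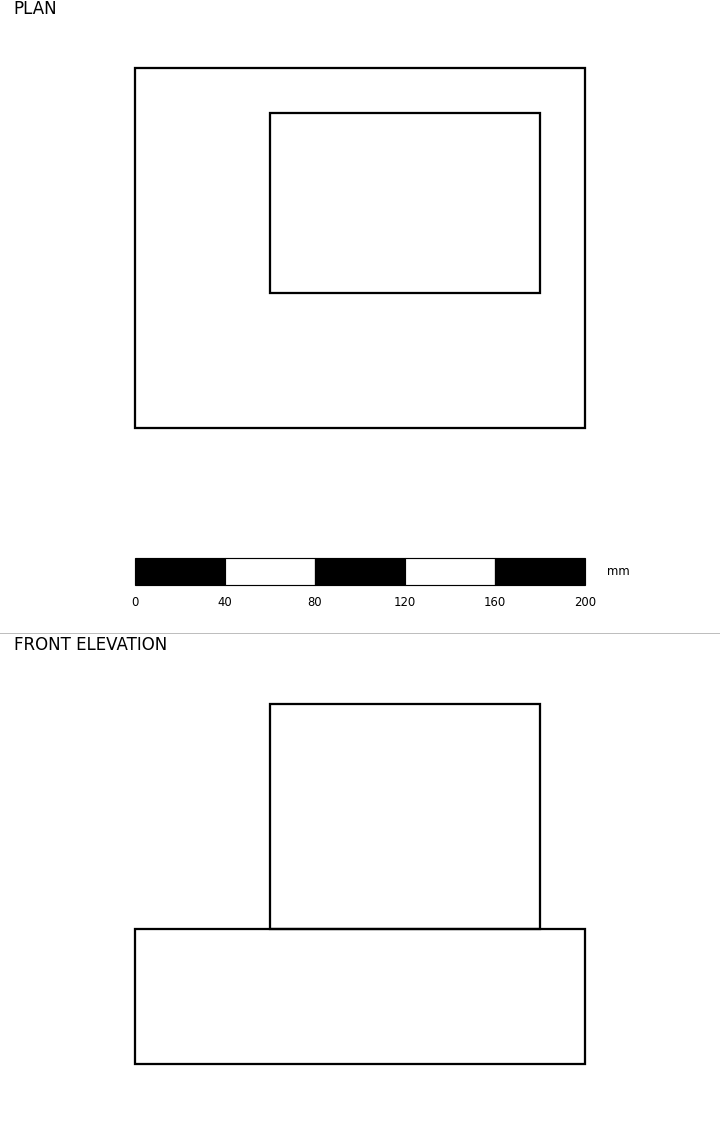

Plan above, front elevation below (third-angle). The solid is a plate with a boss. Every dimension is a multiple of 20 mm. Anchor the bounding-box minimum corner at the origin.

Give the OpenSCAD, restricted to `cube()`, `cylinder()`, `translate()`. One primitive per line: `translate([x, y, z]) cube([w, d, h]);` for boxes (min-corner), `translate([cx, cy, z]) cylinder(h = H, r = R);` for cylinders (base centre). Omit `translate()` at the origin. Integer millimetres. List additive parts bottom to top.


cube([200, 160, 60]);
translate([60, 60, 60]) cube([120, 80, 100]);


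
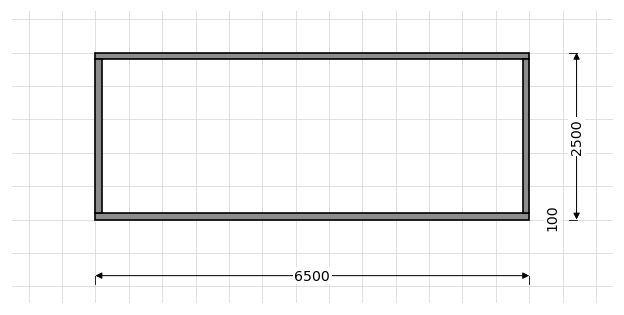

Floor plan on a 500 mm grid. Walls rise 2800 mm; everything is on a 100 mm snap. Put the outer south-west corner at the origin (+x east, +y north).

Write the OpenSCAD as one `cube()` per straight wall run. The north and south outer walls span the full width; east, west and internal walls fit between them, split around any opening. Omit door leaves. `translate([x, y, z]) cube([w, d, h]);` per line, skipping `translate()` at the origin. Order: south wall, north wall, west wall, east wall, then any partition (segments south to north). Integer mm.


cube([6500, 100, 2800]);
translate([0, 2400, 0]) cube([6500, 100, 2800]);
translate([0, 100, 0]) cube([100, 2300, 2800]);
translate([6400, 100, 0]) cube([100, 2300, 2800]);


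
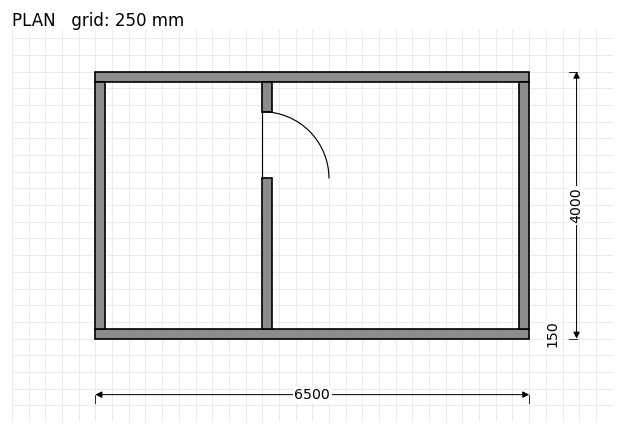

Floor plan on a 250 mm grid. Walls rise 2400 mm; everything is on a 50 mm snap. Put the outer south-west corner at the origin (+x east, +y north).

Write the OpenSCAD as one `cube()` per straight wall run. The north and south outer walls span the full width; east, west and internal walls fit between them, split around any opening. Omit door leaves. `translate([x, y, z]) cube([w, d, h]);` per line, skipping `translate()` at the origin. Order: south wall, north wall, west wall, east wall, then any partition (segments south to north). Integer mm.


cube([6500, 150, 2400]);
translate([0, 3850, 0]) cube([6500, 150, 2400]);
translate([0, 150, 0]) cube([150, 3700, 2400]);
translate([6350, 150, 0]) cube([150, 3700, 2400]);
translate([2500, 150, 0]) cube([150, 2250, 2400]);
translate([2500, 3400, 0]) cube([150, 450, 2400]);
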